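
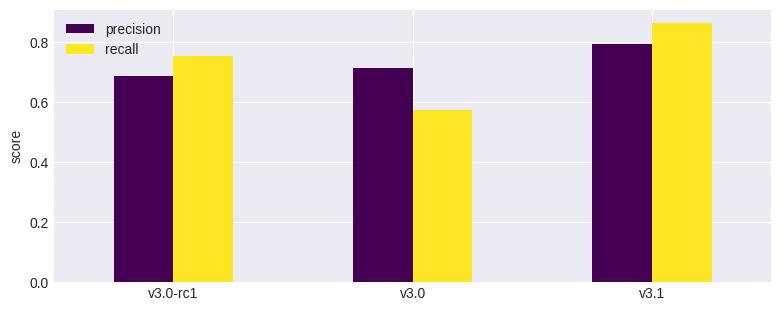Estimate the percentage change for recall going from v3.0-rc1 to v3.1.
≈ +12.5%

v3.0-rc1 ≈ 0.8, v3.1 ≈ 0.9; (0.9 − 0.8) / 0.8 ≈ +12.5%.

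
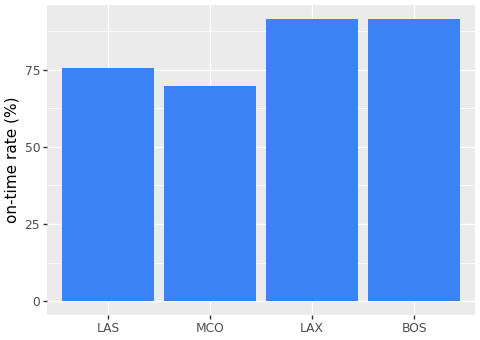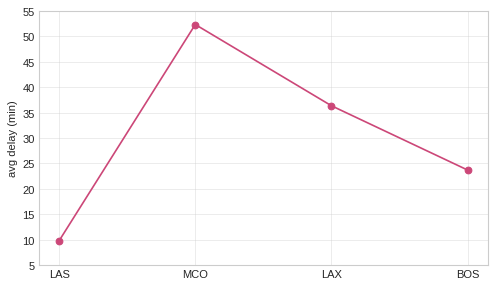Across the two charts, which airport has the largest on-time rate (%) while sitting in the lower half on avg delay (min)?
Chart 2 median avg delay (min) ≈ 30; below-median airports: LAS, BOS. Among those, BOS has the highest on-time rate (%) (≈ 90).

BOS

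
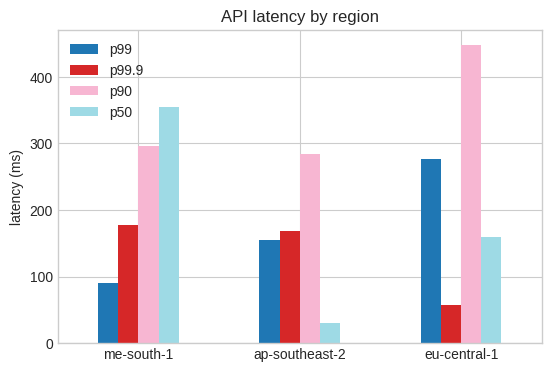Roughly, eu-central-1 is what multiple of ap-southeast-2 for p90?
≈ 1.5×

eu-central-1 ≈ 450, ap-southeast-2 ≈ 300; 450/300 ≈ 1.5.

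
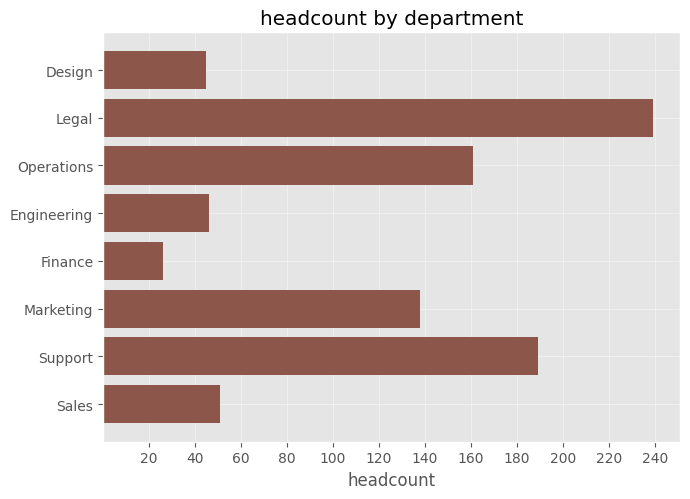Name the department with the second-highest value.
Top 3: Legal ≈ 240, Support ≈ 180, Operations ≈ 160.

Support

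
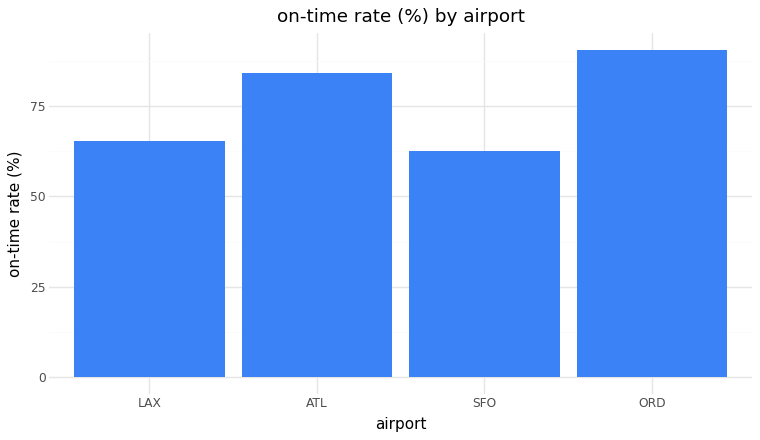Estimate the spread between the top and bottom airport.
Max ORD ≈ 90, min SFO ≈ 60; range ≈ 30.

≈ 30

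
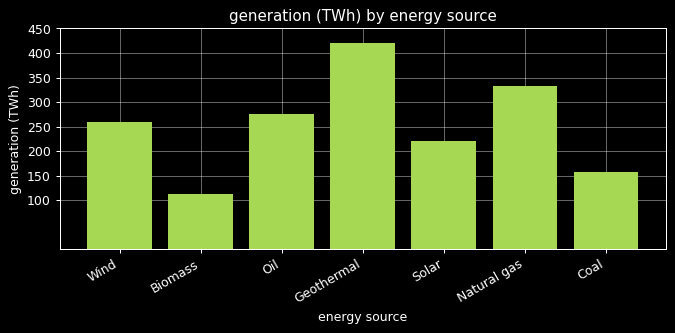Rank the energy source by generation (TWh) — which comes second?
Natural gas

Top 3: Geothermal ≈ 400, Natural gas ≈ 350, Oil ≈ 300.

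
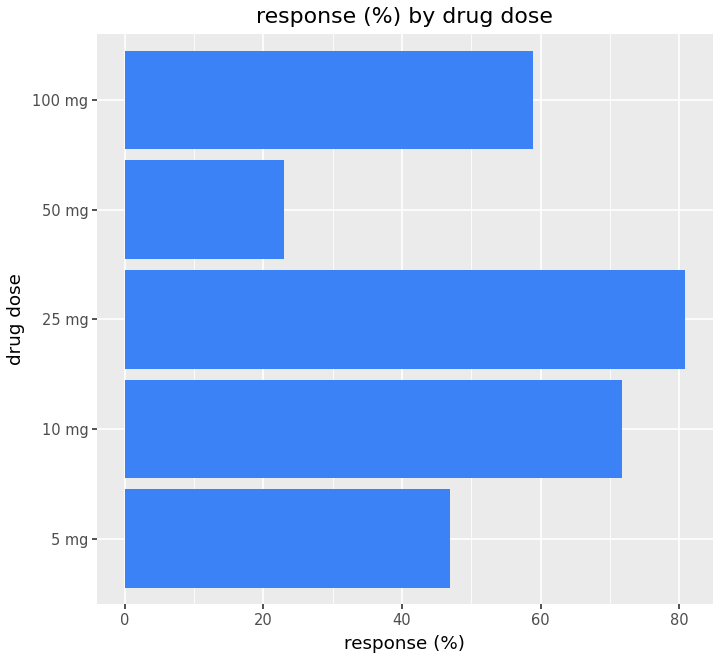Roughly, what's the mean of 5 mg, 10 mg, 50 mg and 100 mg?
≈ 50

(50 + 70 + 20 + 60) / 4 ≈ 50.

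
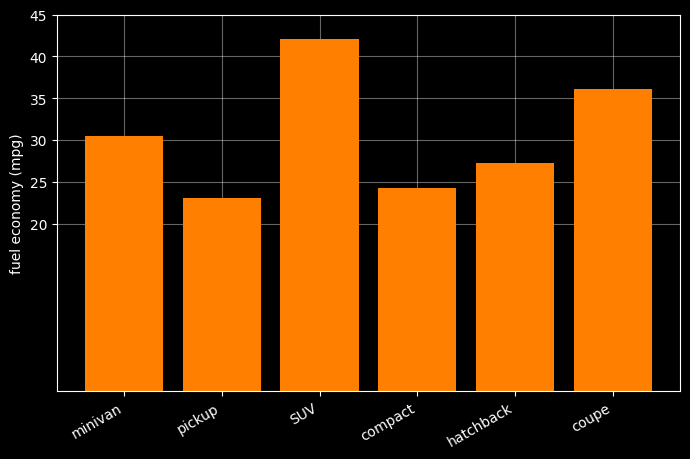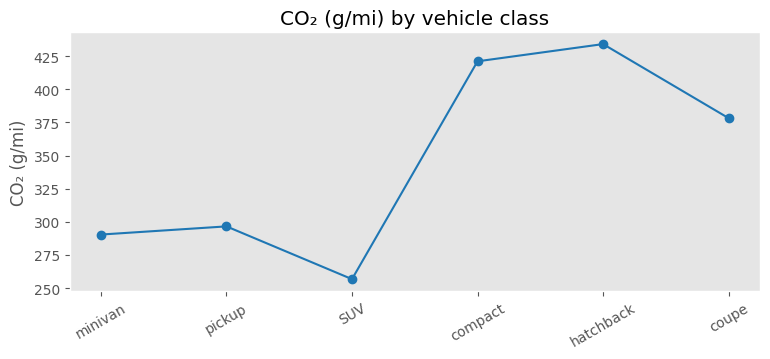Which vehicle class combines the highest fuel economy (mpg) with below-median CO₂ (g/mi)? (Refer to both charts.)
SUV

Chart 2 median CO₂ (g/mi) ≈ 350; below-median vehicle classes: minivan, pickup, SUV. Among those, SUV has the highest fuel economy (mpg) (≈ 40).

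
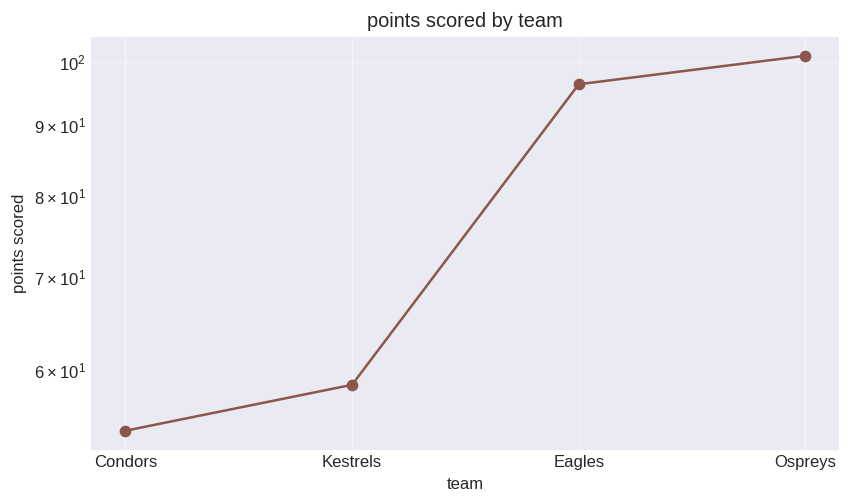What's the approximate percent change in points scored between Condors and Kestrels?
Condors ≈ 55, Kestrels ≈ 60; (60 − 55) / 55 ≈ +9.1%.

≈ +9.1%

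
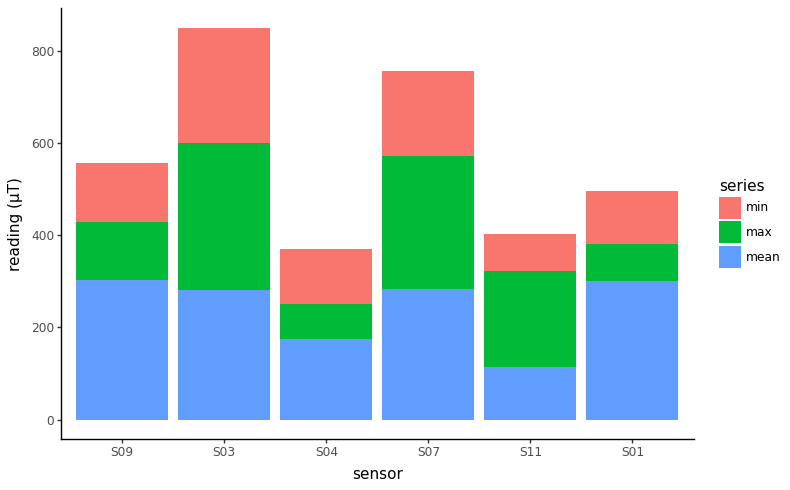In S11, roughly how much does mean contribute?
mean top ≈ 100, bottom ≈ 0; segment ≈ 100.

≈ 100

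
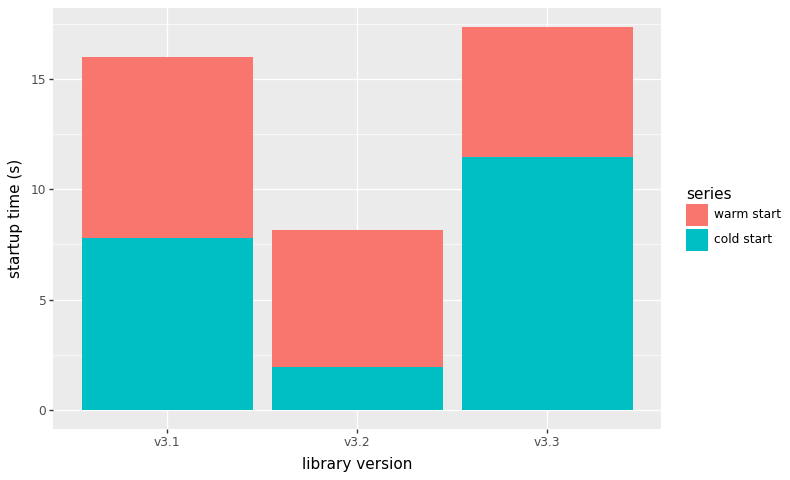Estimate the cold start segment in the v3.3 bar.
cold start top ≈ 12, bottom ≈ 0; segment ≈ 12.

≈ 12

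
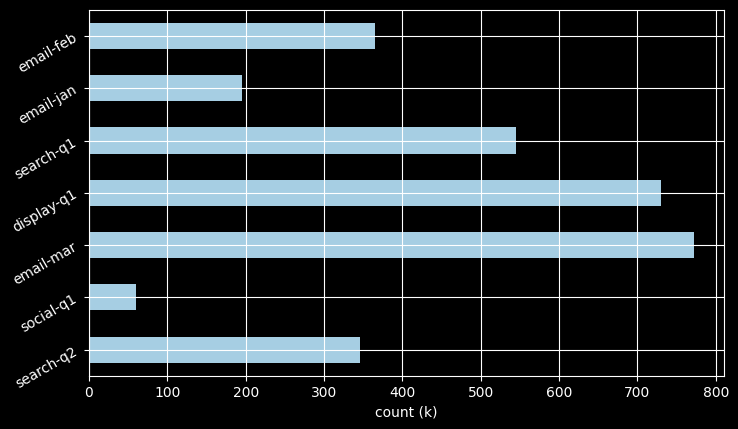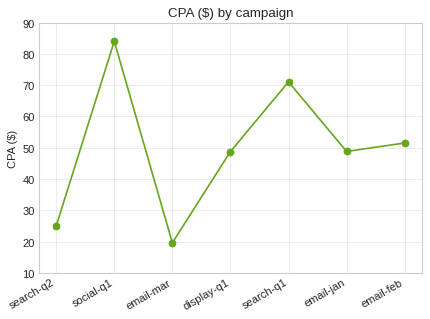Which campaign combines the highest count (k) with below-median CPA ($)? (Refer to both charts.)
email-mar

Chart 2 median CPA ($) ≈ 50; below-median campaigns: search-q2, email-mar, display-q1. Among those, email-mar has the highest count (k) (≈ 800).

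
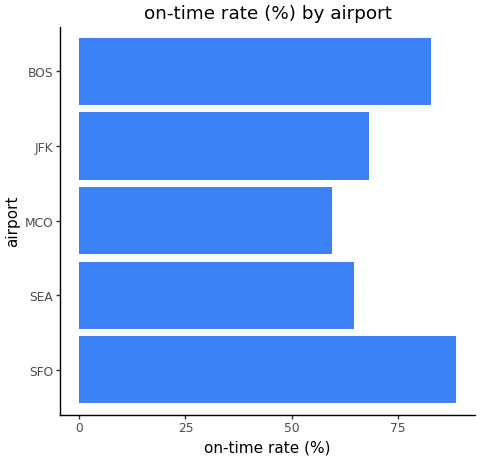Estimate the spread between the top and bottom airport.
≈ 30

Max SFO ≈ 90, min MCO ≈ 60; range ≈ 30.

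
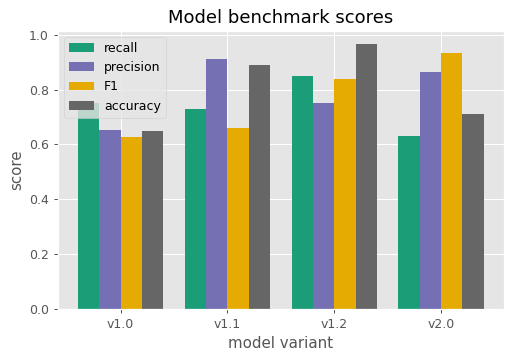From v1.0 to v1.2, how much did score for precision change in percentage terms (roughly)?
v1.0 ≈ 0.7, v1.2 ≈ 0.8; (0.8 − 0.7) / 0.7 ≈ +14.3%.

≈ +14.3%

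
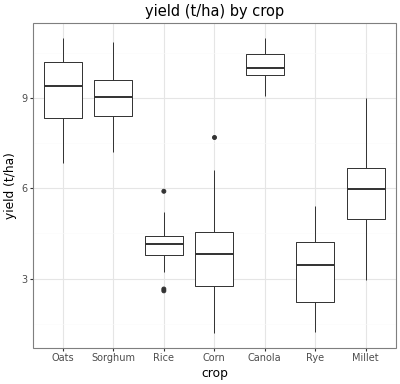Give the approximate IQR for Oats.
Q3 ≈ 10, Q1 ≈ 8; IQR ≈ 2.

≈ 2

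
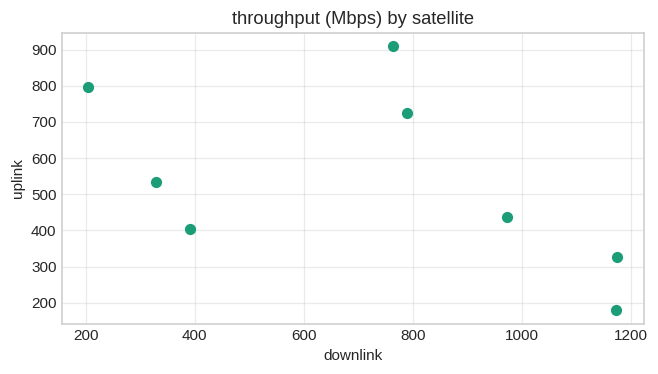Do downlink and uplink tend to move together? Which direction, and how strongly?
Points are negatively correlated; moderate (|r| ≈ 0.5).

negative, moderate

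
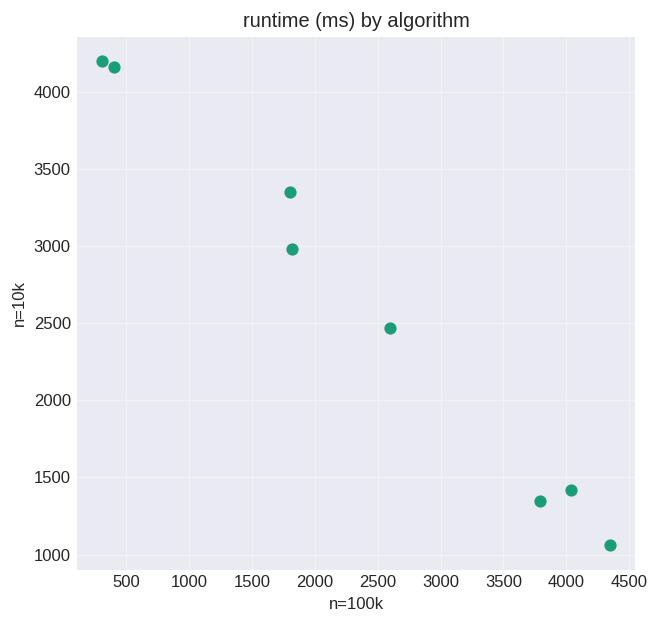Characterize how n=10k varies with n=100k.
negative, strong

Points are negatively correlated; strong (|r| ≈ 1.0).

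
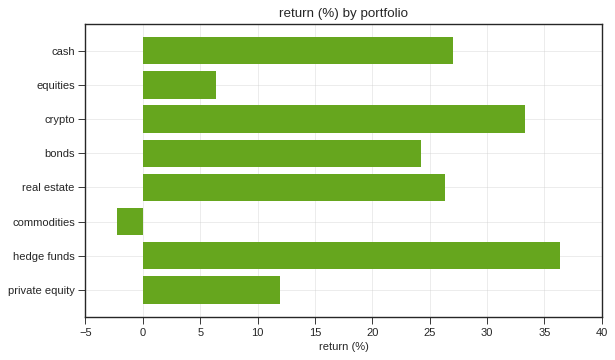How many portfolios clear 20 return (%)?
5

Above 20: cash, crypto, bonds, real estate, hedge funds.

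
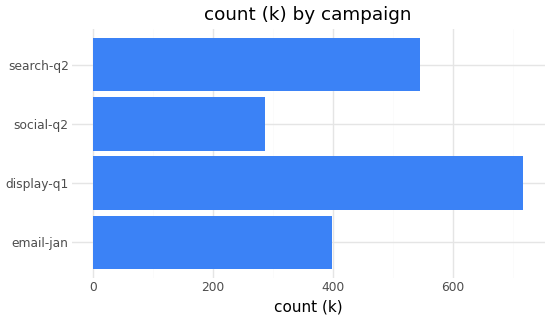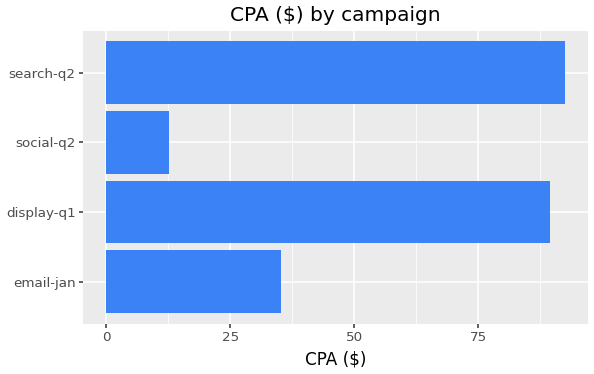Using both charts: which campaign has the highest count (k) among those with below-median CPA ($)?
Chart 2 median CPA ($) ≈ 60; below-median campaigns: email-jan, social-q2. Among those, email-jan has the highest count (k) (≈ 400).

email-jan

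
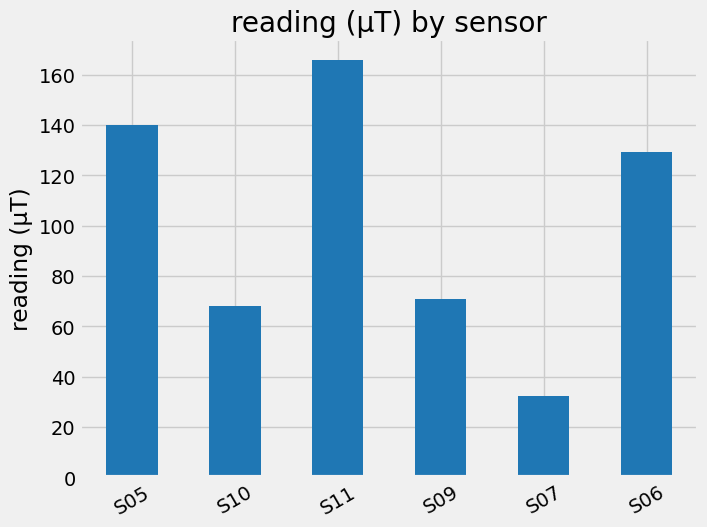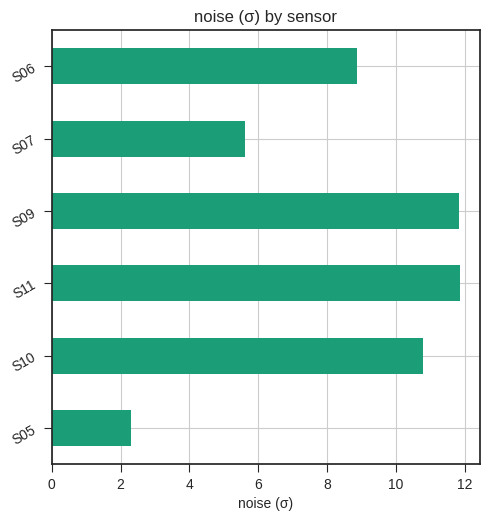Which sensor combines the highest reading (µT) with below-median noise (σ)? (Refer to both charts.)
S05

Chart 2 median noise (σ) ≈ 10; below-median sensors: S05, S07, S06. Among those, S05 has the highest reading (µT) (≈ 140).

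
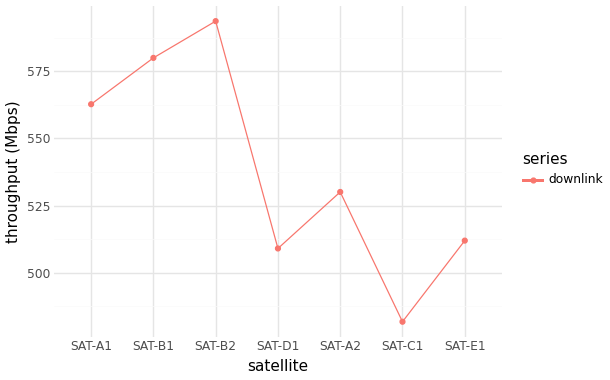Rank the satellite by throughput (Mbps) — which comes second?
Top 3: SAT-B2 ≈ 590, SAT-B1 ≈ 580, SAT-A1 ≈ 560.

SAT-B1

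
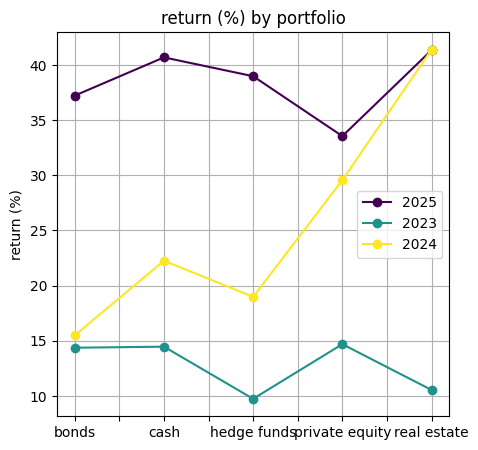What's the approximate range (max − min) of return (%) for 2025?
≈ 5

Max real estate ≈ 40, min private equity ≈ 35; range ≈ 5.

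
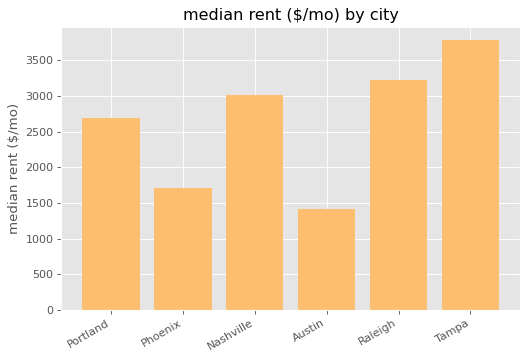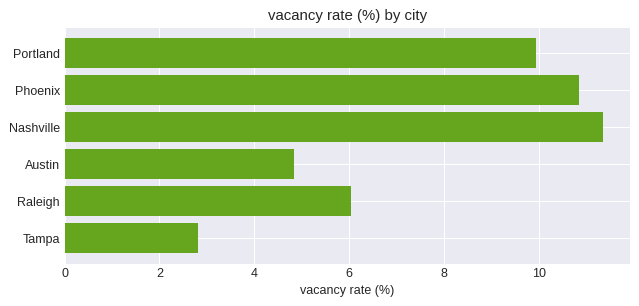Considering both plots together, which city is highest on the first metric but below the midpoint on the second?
Chart 2 median vacancy rate (%) ≈ 8; below-median cities: Austin, Raleigh, Tampa. Among those, Tampa has the highest median rent ($/mo) (≈ 4000).

Tampa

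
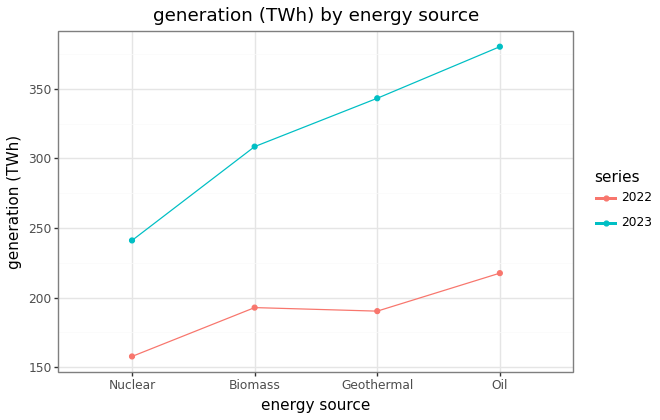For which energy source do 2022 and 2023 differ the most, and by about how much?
Oil: 2022 ≈ 220, 2023 ≈ 380 → gap ≈ 160. Next-largest (Geothermal) is only ≈ 140.

Oil, ≈ 160 TWh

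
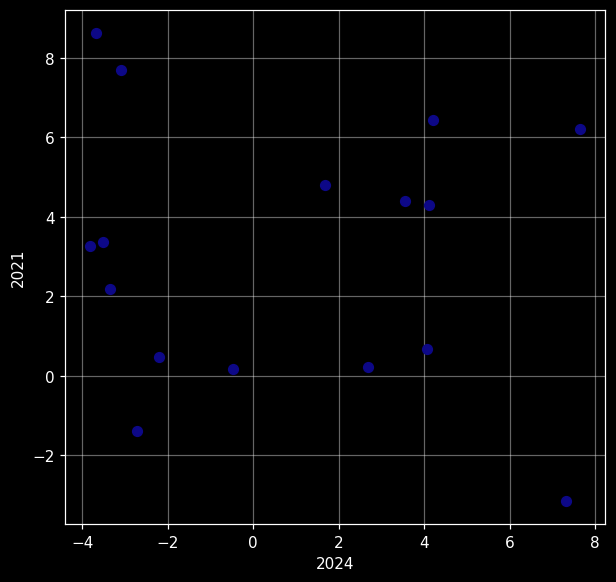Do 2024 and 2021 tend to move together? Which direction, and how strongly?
no clear correlation

Points are roughly uncorrelated; weak (|r| ≈ 0.1).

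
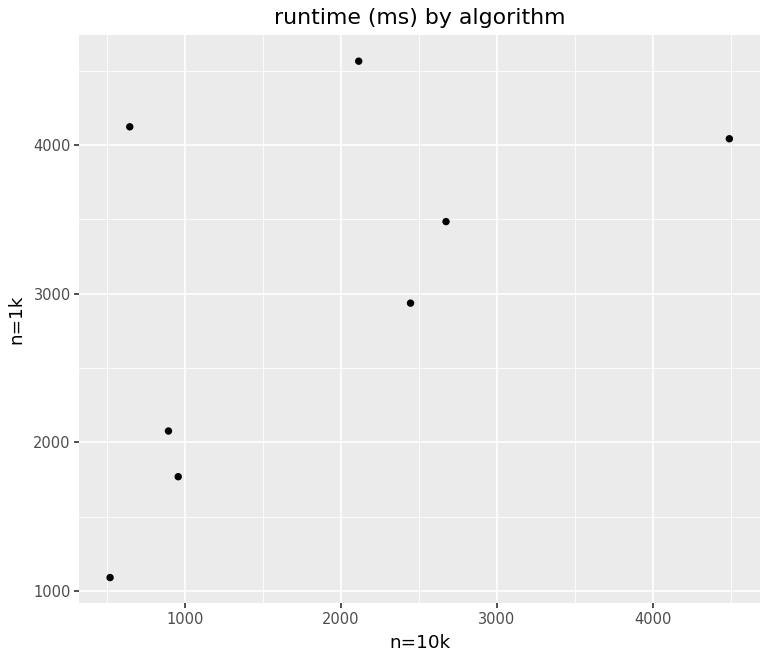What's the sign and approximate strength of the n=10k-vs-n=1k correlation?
positive, moderate

Points are positively correlated; moderate (|r| ≈ 0.6).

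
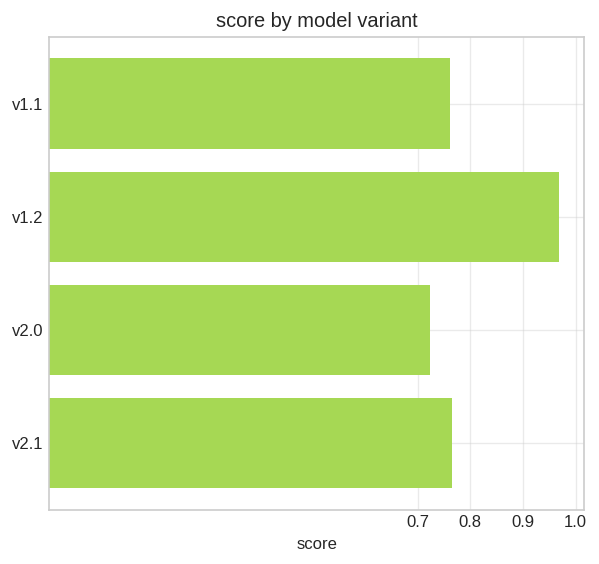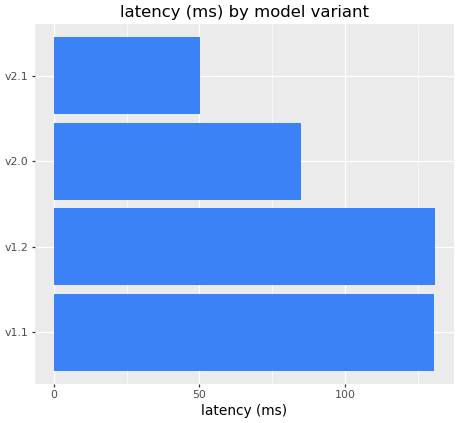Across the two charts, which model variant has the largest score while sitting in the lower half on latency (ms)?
v2.1

Chart 2 median latency (ms) ≈ 100; below-median model variants: v2.0, v2.1. Among those, v2.1 has the highest score (≈ 0.8).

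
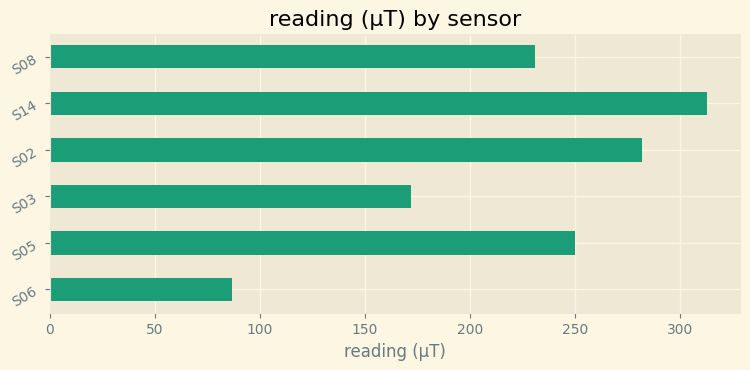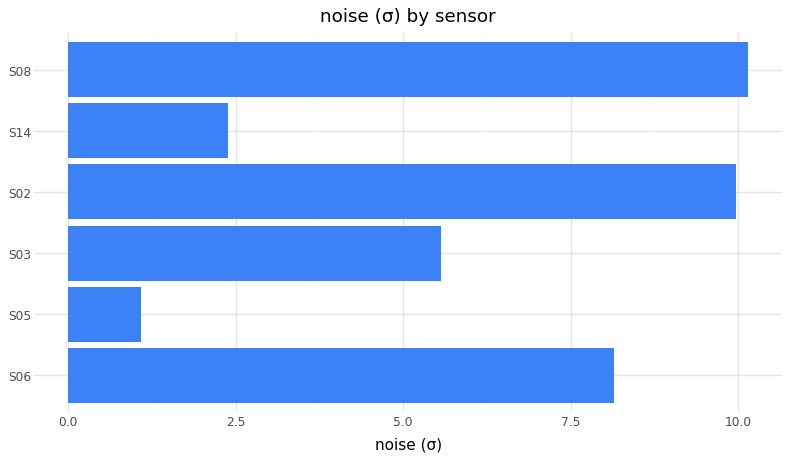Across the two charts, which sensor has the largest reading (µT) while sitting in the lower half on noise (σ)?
S14

Chart 2 median noise (σ) ≈ 7; below-median sensors: S05, S03, S14. Among those, S14 has the highest reading (µT) (≈ 300).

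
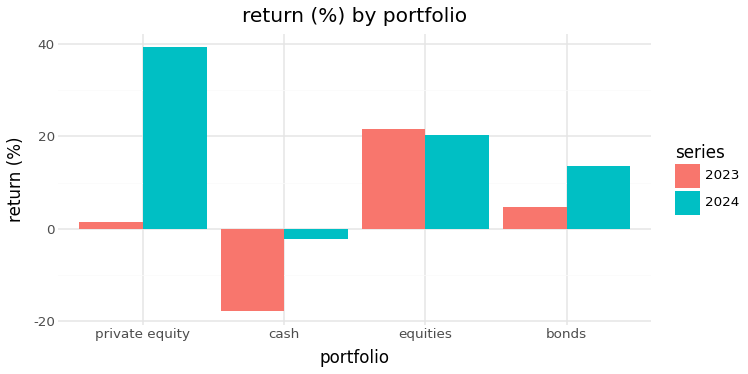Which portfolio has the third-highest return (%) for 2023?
private equity

Top 4 for 2023: equities ≈ 20, bonds ≈ 5, private equity ≈ 0, cash ≈ -20.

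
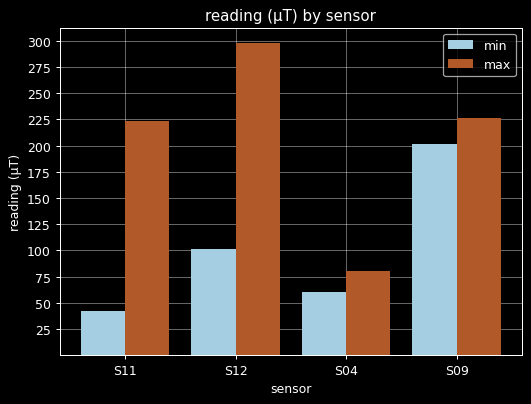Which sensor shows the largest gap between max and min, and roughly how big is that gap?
S12: max ≈ 300, min ≈ 100 → gap ≈ 200. Next-largest (S11) is only ≈ 175.

S12, ≈ 200 µT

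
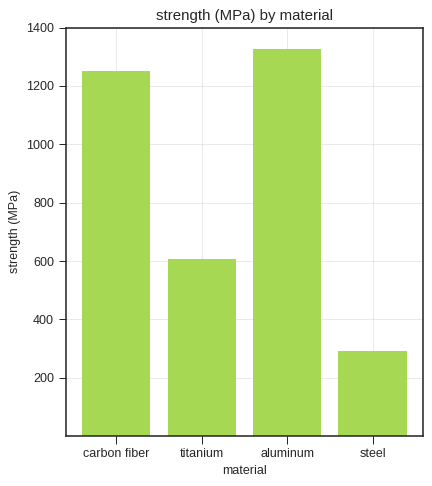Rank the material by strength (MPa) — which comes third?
Top 4: aluminum ≈ 1400, carbon fiber ≈ 1200, titanium ≈ 600, steel ≈ 200.

titanium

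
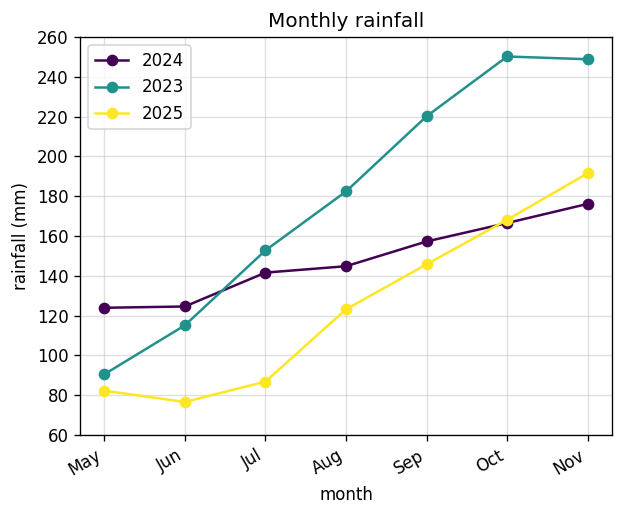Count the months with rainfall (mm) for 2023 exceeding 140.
Above 140: Jul, Aug, Sep, Oct, Nov.

5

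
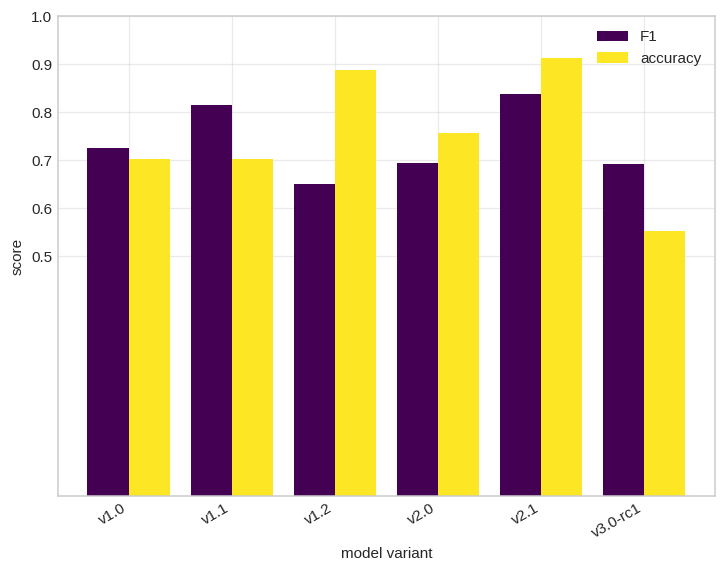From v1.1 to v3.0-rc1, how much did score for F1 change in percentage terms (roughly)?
≈ -12.5%

v1.1 ≈ 0.8, v3.0-rc1 ≈ 0.7; (0.7 − 0.8) / 0.8 ≈ -12.5%.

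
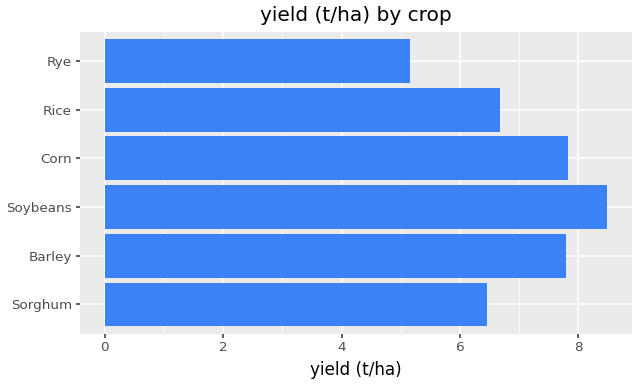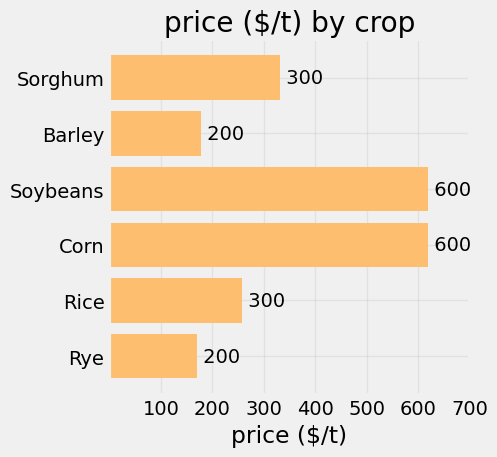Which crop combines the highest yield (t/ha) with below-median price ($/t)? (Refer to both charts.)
Barley

Chart 2 median price ($/t) ≈ 300; below-median crops: Barley, Rice, Rye. Among those, Barley has the highest yield (t/ha) (≈ 8).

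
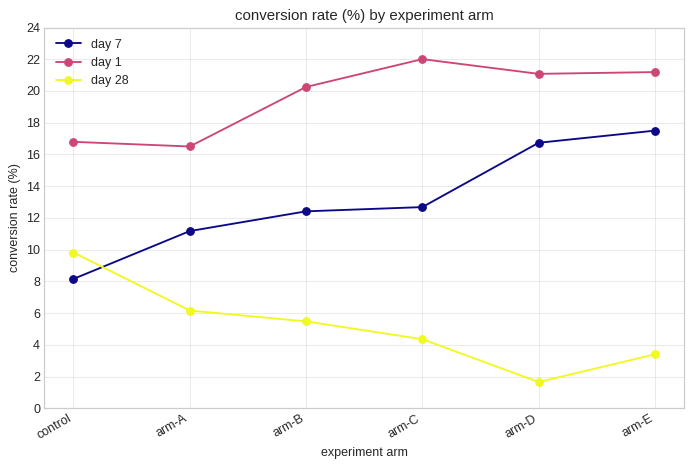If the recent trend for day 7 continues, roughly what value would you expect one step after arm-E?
≈ 21

Last three: 12, 16, 18 → slope ≈ 3/step → next ≈ 21.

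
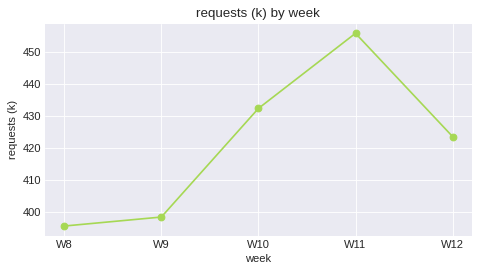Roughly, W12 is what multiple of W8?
≈ 1.05×

W12 ≈ 420, W8 ≈ 400; 420/400 ≈ 1.05.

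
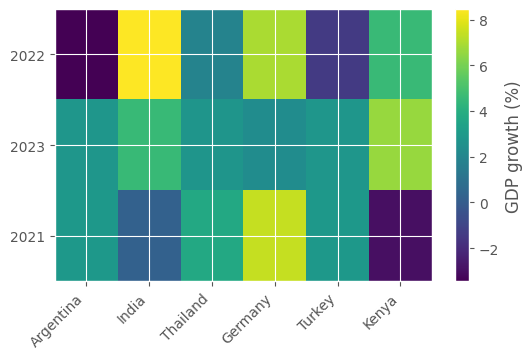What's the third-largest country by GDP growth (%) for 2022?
Kenya

Top 4 for 2022: India ≈ 8, Germany ≈ 7, Kenya ≈ 5, Thailand ≈ 2.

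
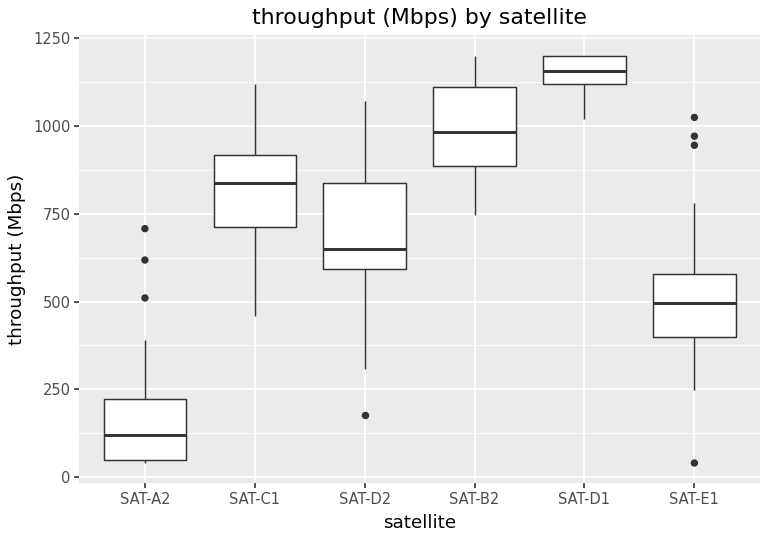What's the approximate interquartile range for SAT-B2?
≈ 200

Q3 ≈ 1100, Q1 ≈ 900; IQR ≈ 200.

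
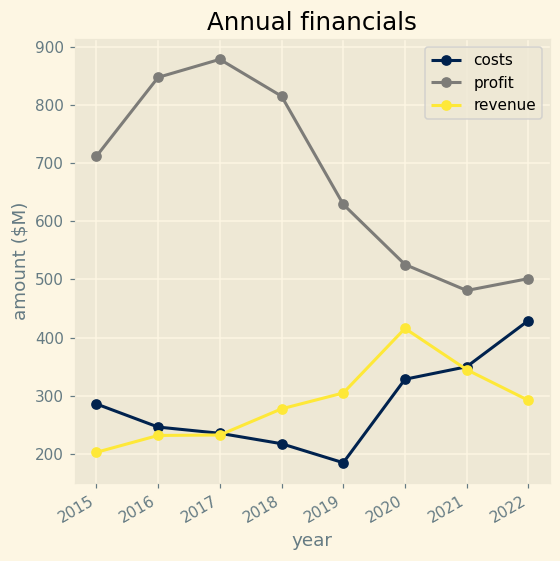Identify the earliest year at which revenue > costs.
2018

2017: revenue ≈ 200 vs costs ≈ 200 (not yet); 2018: revenue ≈ 300 vs costs ≈ 200 (first crossover).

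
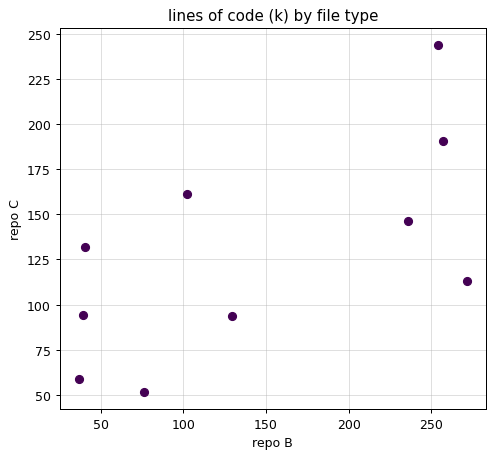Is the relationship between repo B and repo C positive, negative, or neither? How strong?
positive, moderate

Points are positively correlated; moderate (|r| ≈ 0.6).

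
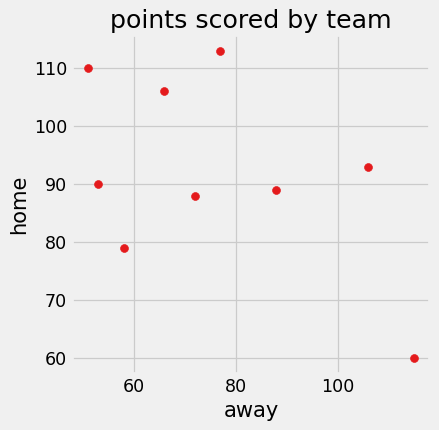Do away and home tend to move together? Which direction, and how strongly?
Points are negatively correlated; moderate (|r| ≈ 0.5).

negative, moderate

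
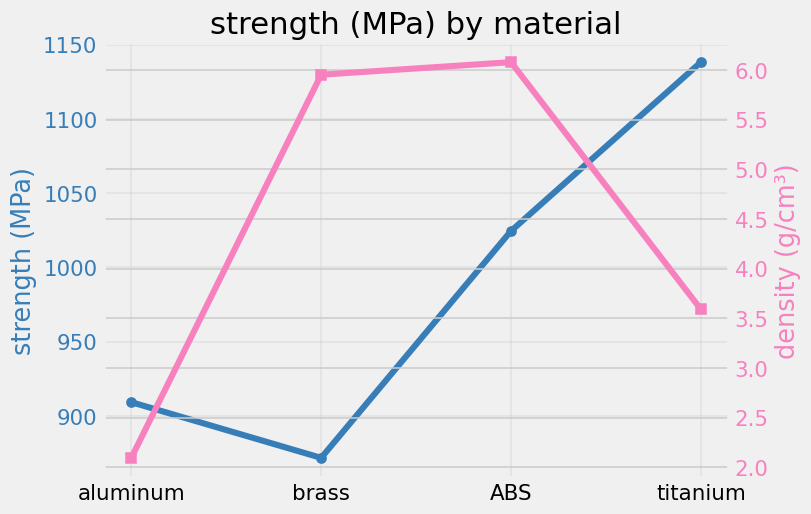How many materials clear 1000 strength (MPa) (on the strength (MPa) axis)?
Above 1000: ABS, titanium.

2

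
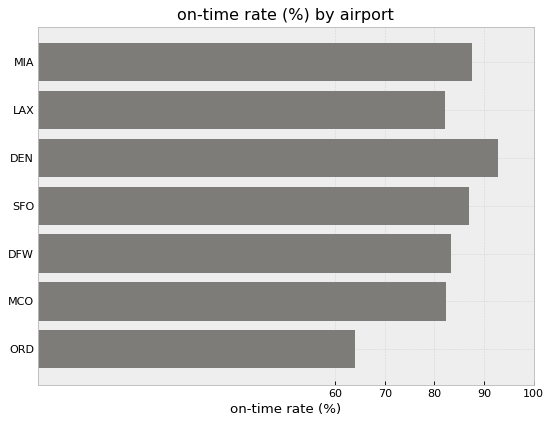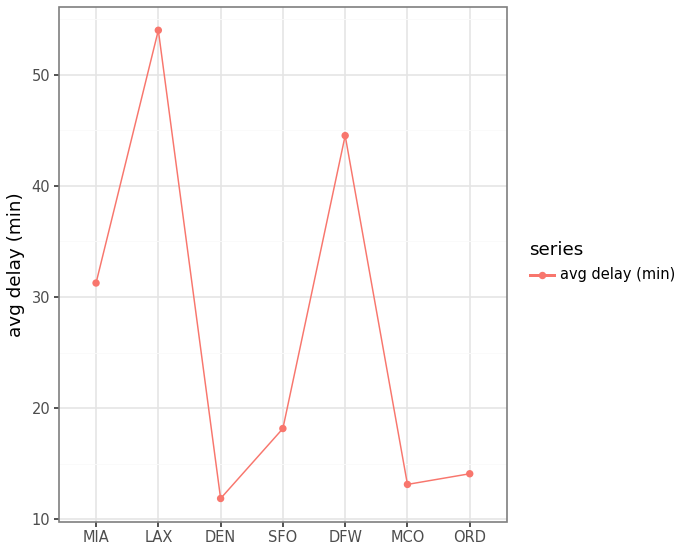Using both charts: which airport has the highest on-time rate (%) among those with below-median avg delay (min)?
Chart 2 median avg delay (min) ≈ 20; below-median airports: DEN, MCO, ORD. Among those, DEN has the highest on-time rate (%) (≈ 90).

DEN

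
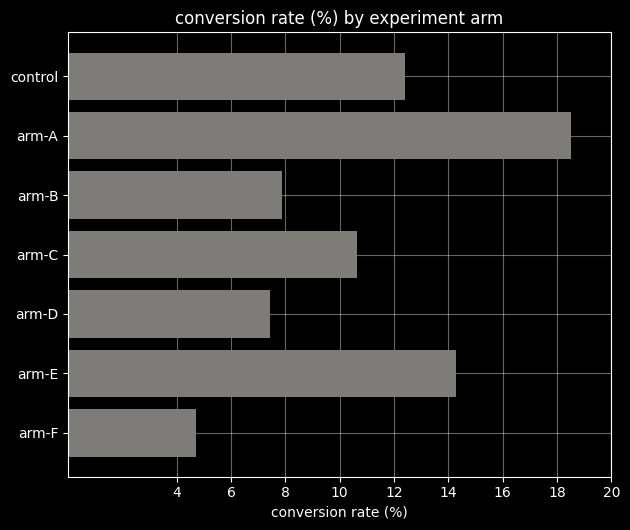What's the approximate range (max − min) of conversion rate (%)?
Max arm-A ≈ 18, min arm-F ≈ 4; range ≈ 14.

≈ 14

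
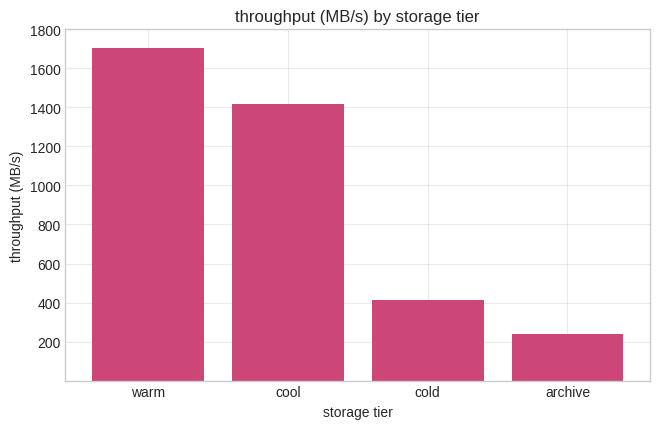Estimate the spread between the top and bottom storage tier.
≈ 1600

Max warm ≈ 1800, min archive ≈ 200; range ≈ 1600.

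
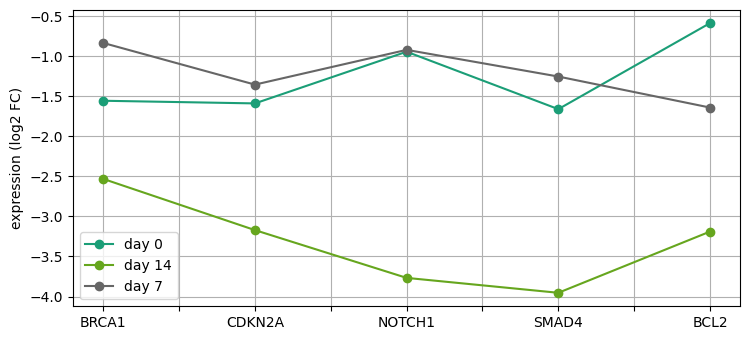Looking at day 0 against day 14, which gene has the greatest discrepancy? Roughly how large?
NOTCH1: day 0 ≈ -1.0, day 14 ≈ -4.0 → gap ≈ 3.0. Next-largest (BCL2) is only ≈ 2.5.

NOTCH1, ≈ 3.0 log2 FC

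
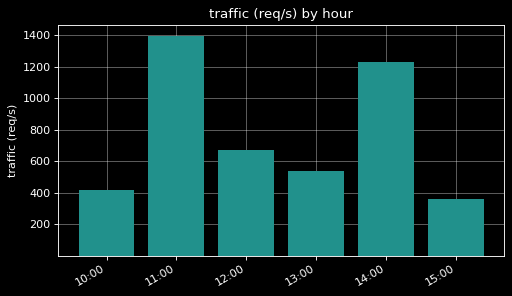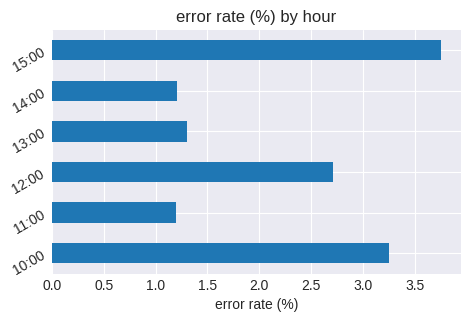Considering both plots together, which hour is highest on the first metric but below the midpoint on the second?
Chart 2 median error rate (%) ≈ 2; below-median hours: 11:00, 13:00, 14:00. Among those, 11:00 has the highest traffic (req/s) (≈ 1400).

11:00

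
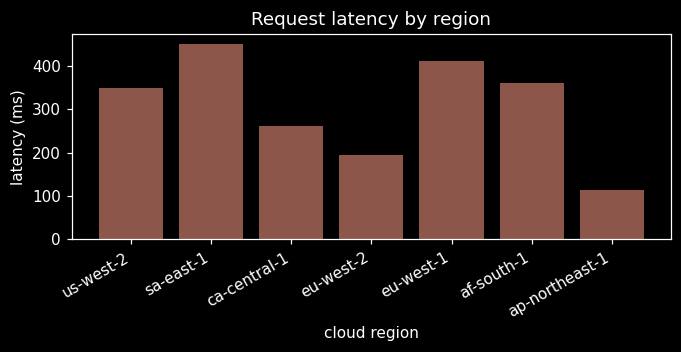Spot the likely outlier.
ap-northeast-1

ap-northeast-1 ≈ 100; the rest sit between ≈ 200 and ≈ 450.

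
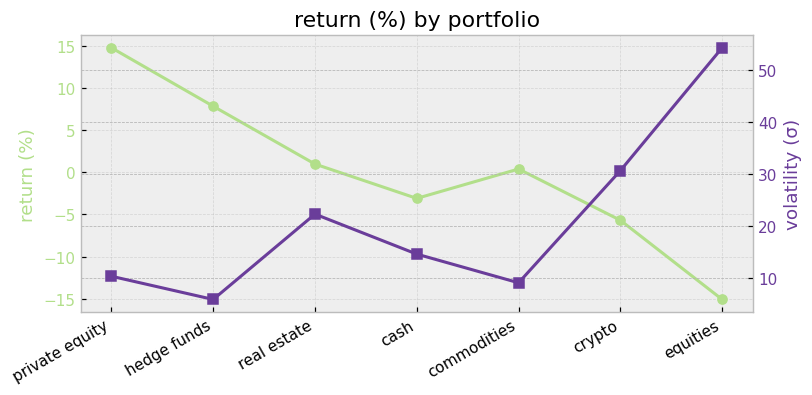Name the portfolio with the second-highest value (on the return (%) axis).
hedge funds

Top 3 (on the return (%) axis): private equity ≈ 15, hedge funds ≈ 10, real estate ≈ 0.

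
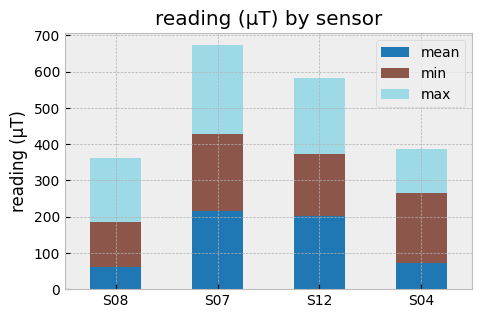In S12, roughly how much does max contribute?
≈ 200

max top ≈ 600, bottom ≈ 400; segment ≈ 200.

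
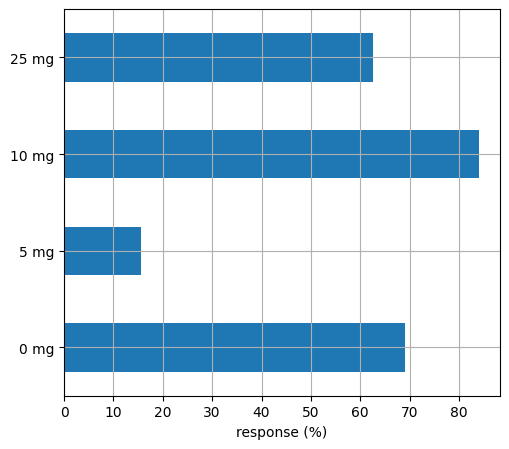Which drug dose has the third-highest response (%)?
Top 4: 10 mg ≈ 80, 0 mg ≈ 70, 25 mg ≈ 60, 5 mg ≈ 20.

25 mg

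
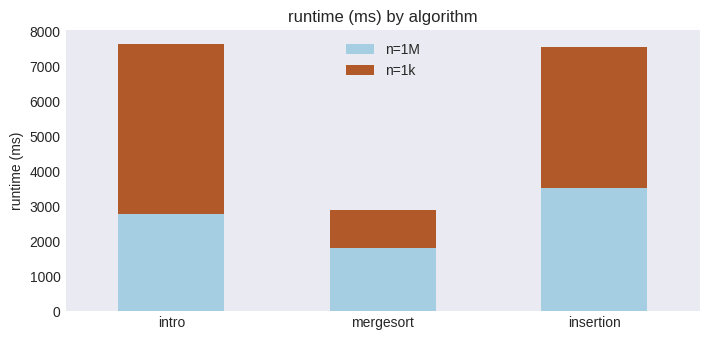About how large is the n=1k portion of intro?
n=1k top ≈ 8000, bottom ≈ 3000; segment ≈ 5000.

≈ 5000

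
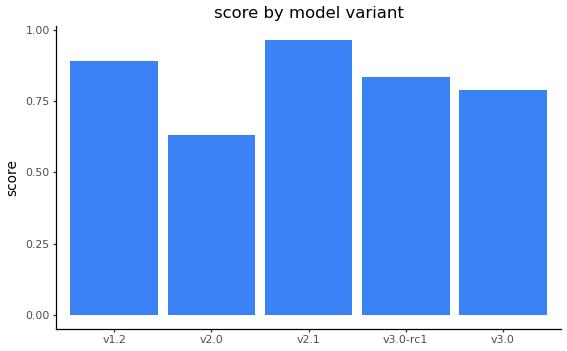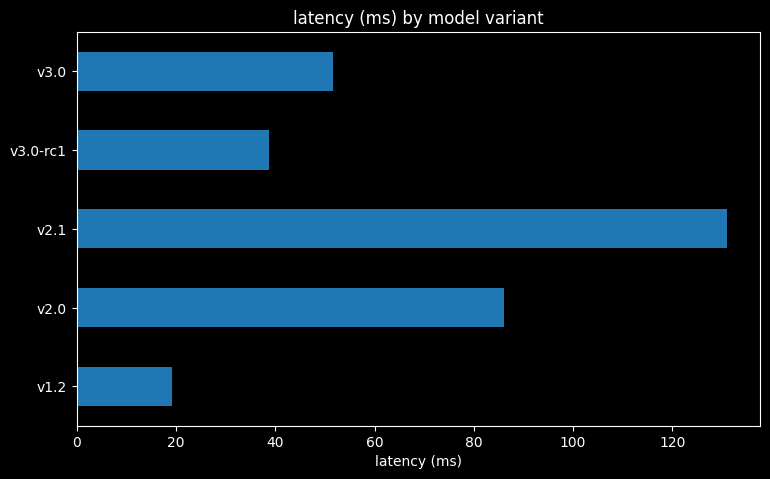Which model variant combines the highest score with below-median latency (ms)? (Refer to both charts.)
Chart 2 median latency (ms) ≈ 60; below-median model variants: v1.2, v3.0-rc1. Among those, v1.2 has the highest score (≈ 0.9).

v1.2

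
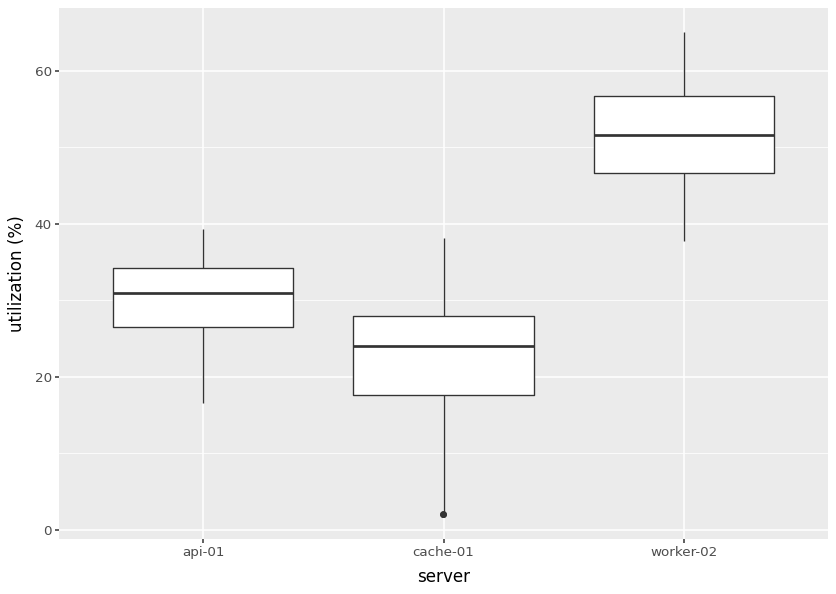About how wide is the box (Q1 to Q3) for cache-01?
Q3 ≈ 30, Q1 ≈ 20; IQR ≈ 10.

≈ 10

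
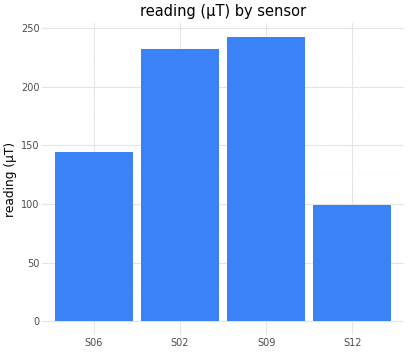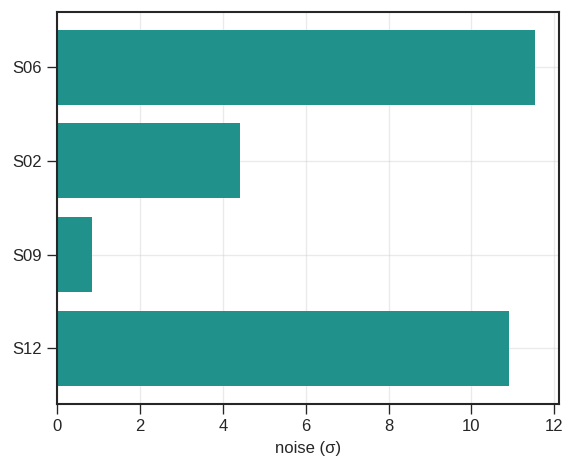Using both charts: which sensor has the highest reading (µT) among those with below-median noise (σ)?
S09

Chart 2 median noise (σ) ≈ 8; below-median sensors: S02, S09. Among those, S09 has the highest reading (µT) (≈ 250).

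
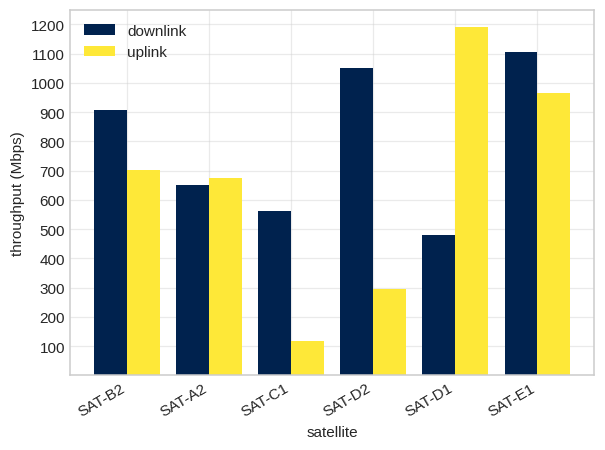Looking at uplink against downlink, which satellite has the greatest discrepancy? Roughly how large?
SAT-D2: uplink ≈ 300, downlink ≈ 1100 → gap ≈ 800. Next-largest (SAT-D1) is only ≈ 700.

SAT-D2, ≈ 800 Mbps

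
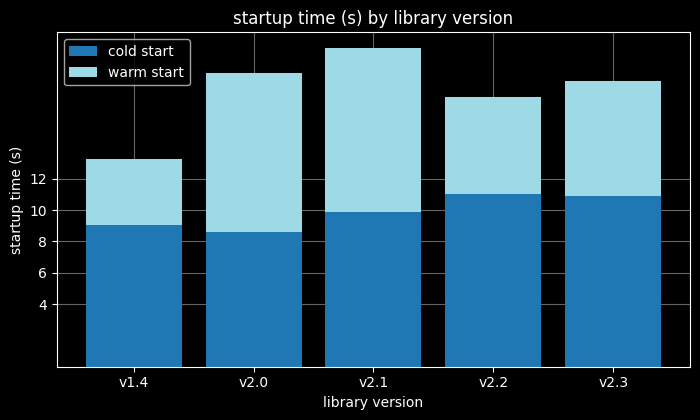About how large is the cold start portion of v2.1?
cold start top ≈ 10, bottom ≈ 0; segment ≈ 10.

≈ 10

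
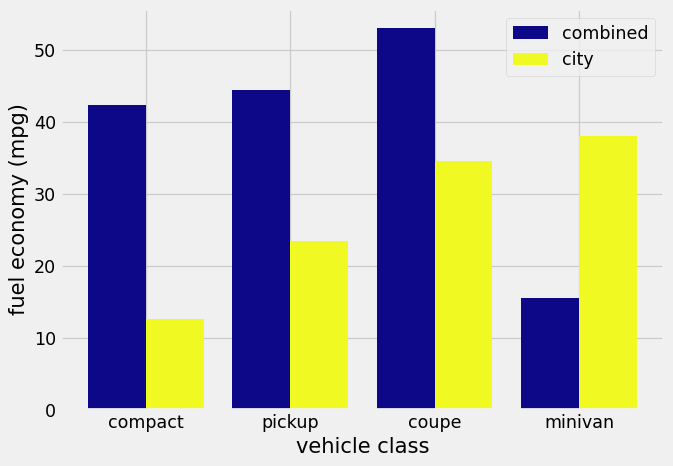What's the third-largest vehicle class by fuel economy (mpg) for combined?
Top 4 for combined: coupe ≈ 55, pickup ≈ 45, compact ≈ 40, minivan ≈ 15.

compact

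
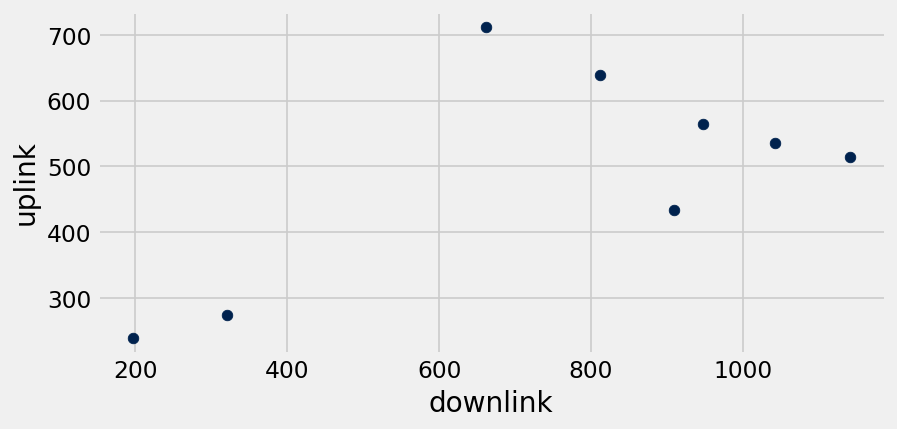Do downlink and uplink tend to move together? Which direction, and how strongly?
positive, moderate

Points are positively correlated; moderate (|r| ≈ 0.6).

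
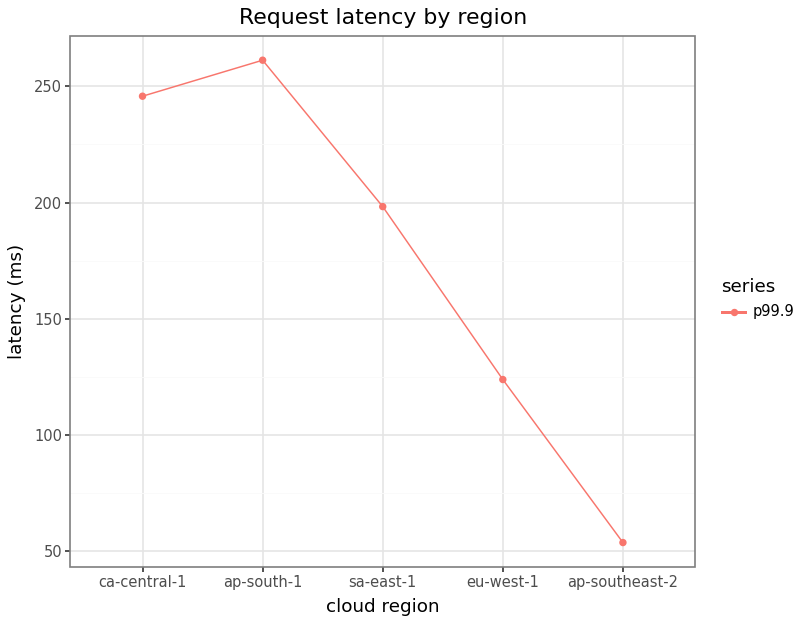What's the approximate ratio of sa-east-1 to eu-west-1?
sa-east-1 ≈ 200, eu-west-1 ≈ 120; 200/120 ≈ 1.67.

≈ 1.67×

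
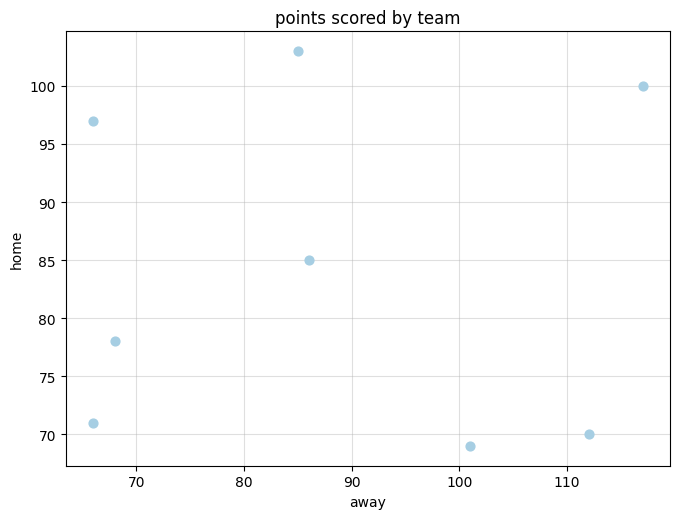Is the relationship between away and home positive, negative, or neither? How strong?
no clear correlation

Points are roughly uncorrelated; weak (|r| ≈ 0.0).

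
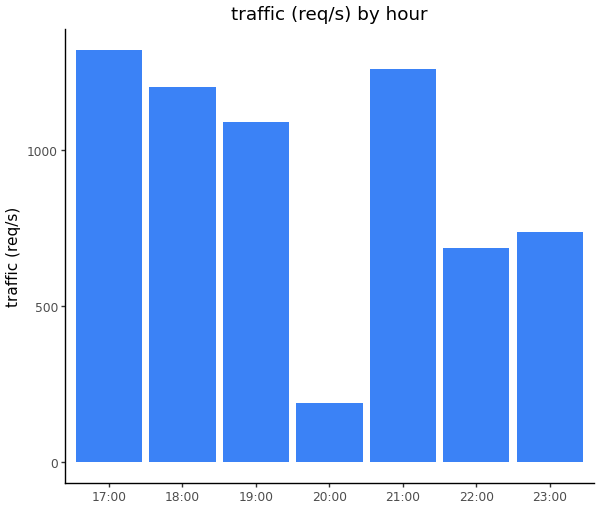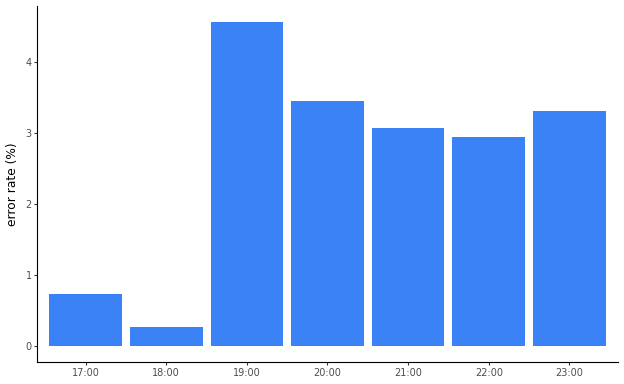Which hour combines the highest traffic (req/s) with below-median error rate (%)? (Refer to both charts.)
17:00

Chart 2 median error rate (%) ≈ 3; below-median hours: 17:00, 18:00, 22:00. Among those, 17:00 has the highest traffic (req/s) (≈ 1400).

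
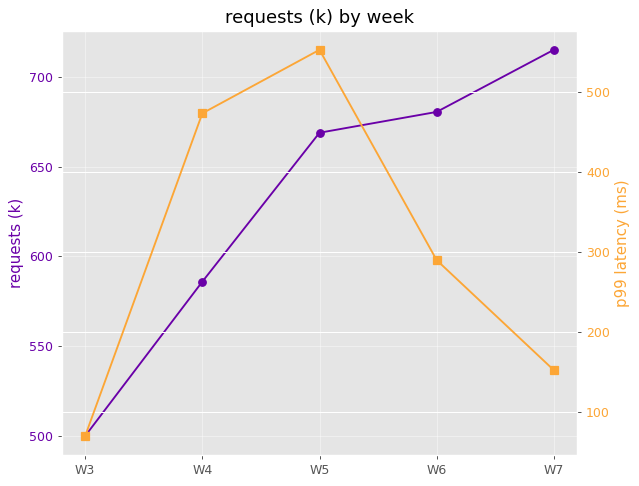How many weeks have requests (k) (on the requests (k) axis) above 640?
3

Above 640: W5, W6, W7.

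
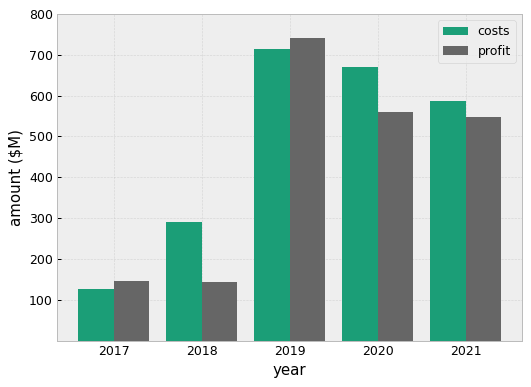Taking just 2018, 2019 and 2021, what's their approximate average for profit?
≈ 433

(100 + 700 + 500) / 3 ≈ 433.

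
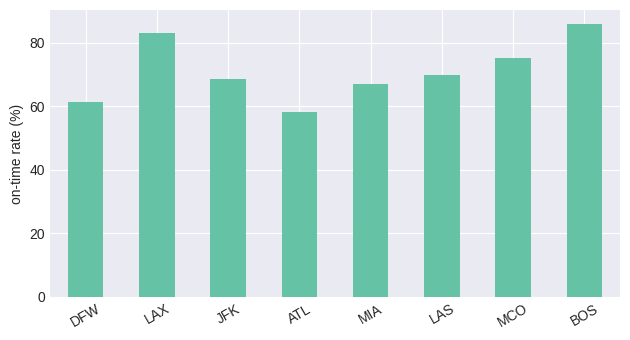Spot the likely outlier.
BOS

BOS ≈ 90; the rest sit between ≈ 60 and ≈ 80.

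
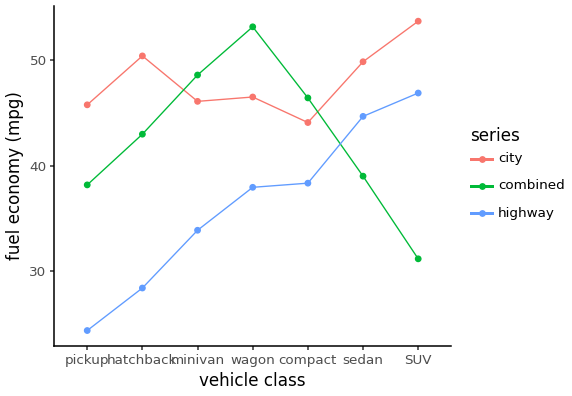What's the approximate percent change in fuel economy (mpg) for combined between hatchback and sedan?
hatchback ≈ 45, sedan ≈ 40; (40 − 45) / 45 ≈ -11.1%.

≈ -11.1%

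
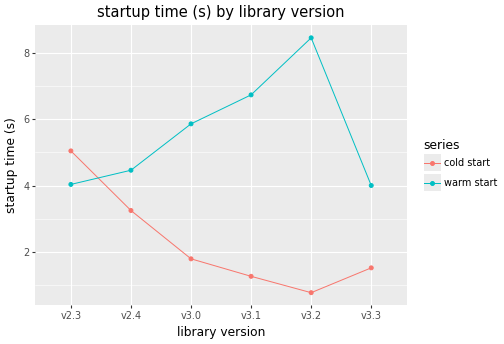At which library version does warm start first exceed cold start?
v2.4

v2.3: warm start ≈ 4 vs cold start ≈ 5 (not yet); v2.4: warm start ≈ 4 vs cold start ≈ 3 (first crossover).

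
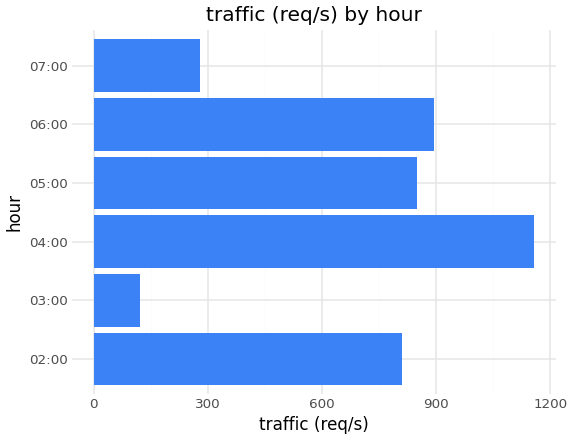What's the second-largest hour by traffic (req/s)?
06:00

Top 3: 04:00 ≈ 1200, 06:00 ≈ 900, 05:00 ≈ 800.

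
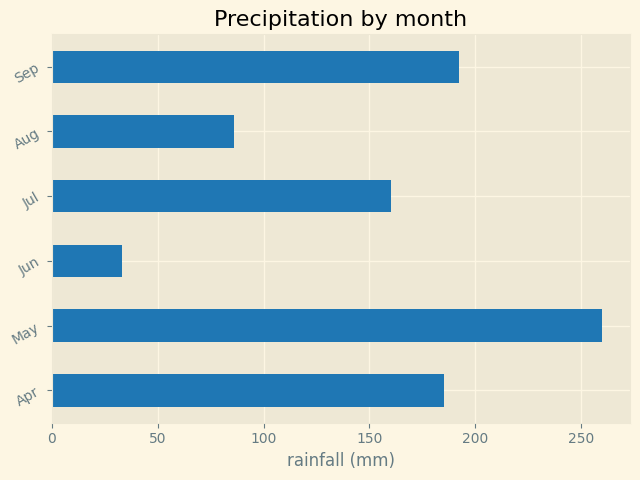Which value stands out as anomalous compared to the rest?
Jun

Jun ≈ 25; the rest sit between ≈ 75 and ≈ 250.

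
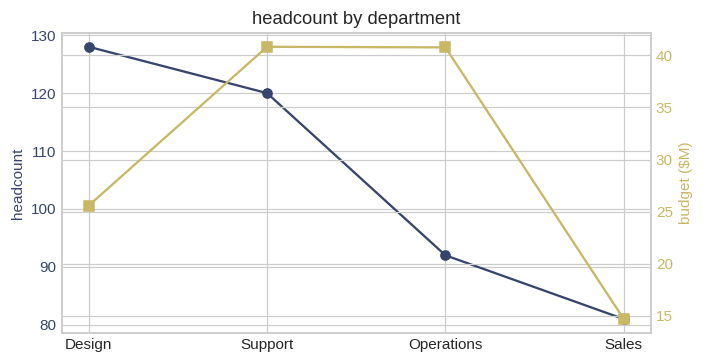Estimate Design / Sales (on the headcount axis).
≈ 1.62×

Design ≈ 130, Sales ≈ 80; 130/80 ≈ 1.62.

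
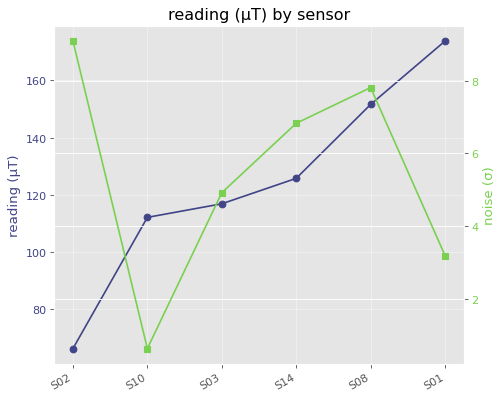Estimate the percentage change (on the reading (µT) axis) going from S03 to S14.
S03 ≈ 120, S14 ≈ 130; (130 − 120) / 120 ≈ +8.3%.

≈ +8.3%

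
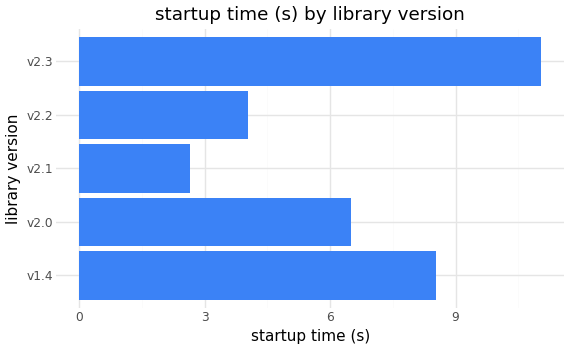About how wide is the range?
Max v2.3 ≈ 11, min v2.1 ≈ 3; range ≈ 8.

≈ 8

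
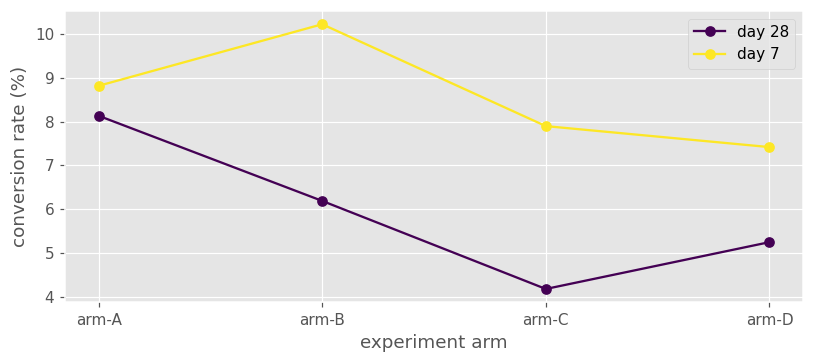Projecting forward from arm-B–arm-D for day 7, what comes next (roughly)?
≈ 5.5

Last three: 10, 8, 7 → slope ≈ -1.5/step → next ≈ 5.5.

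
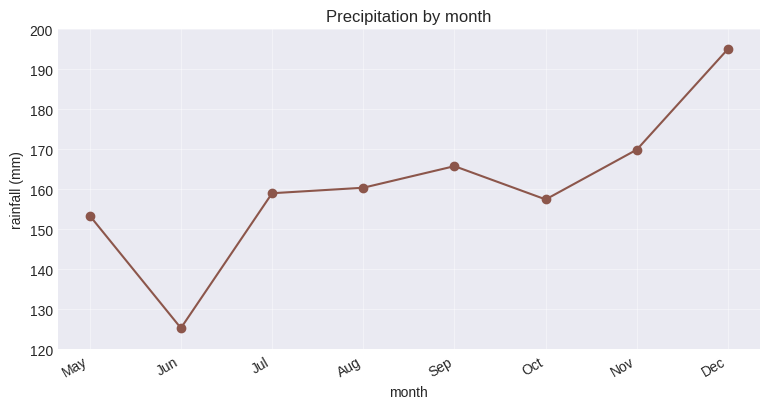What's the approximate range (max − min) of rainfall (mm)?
≈ 70

Max Dec ≈ 200, min Jun ≈ 130; range ≈ 70.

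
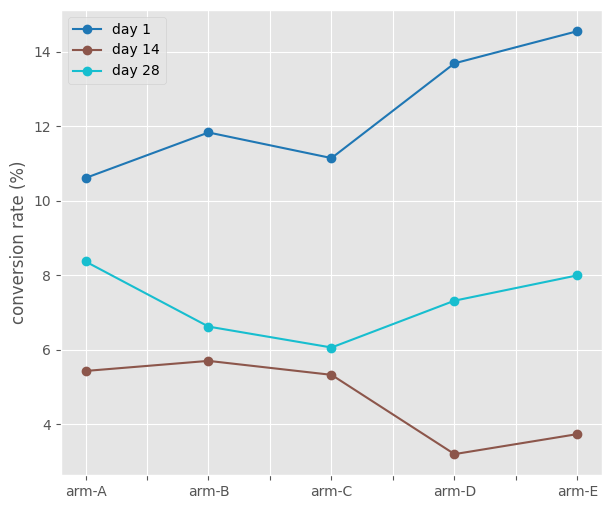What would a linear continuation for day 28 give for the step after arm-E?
≈ 9

Last three: 6, 7, 8 → slope ≈ 1/step → next ≈ 9.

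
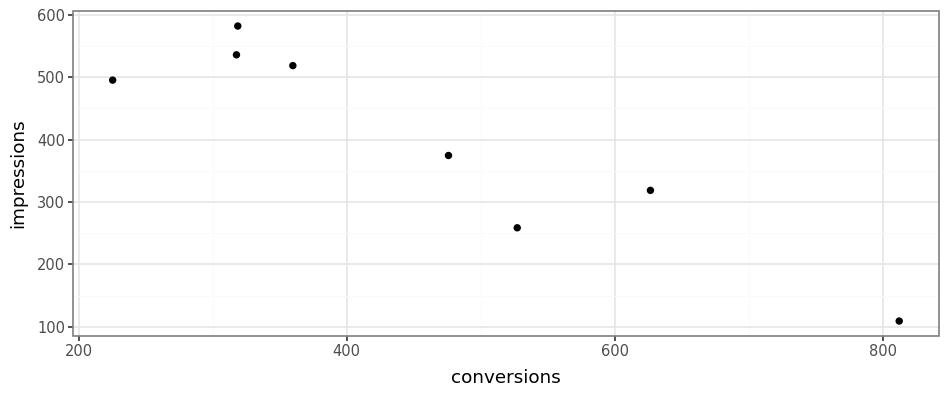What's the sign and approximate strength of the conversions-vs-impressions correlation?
Points are negatively correlated; strong (|r| ≈ 0.9).

negative, strong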